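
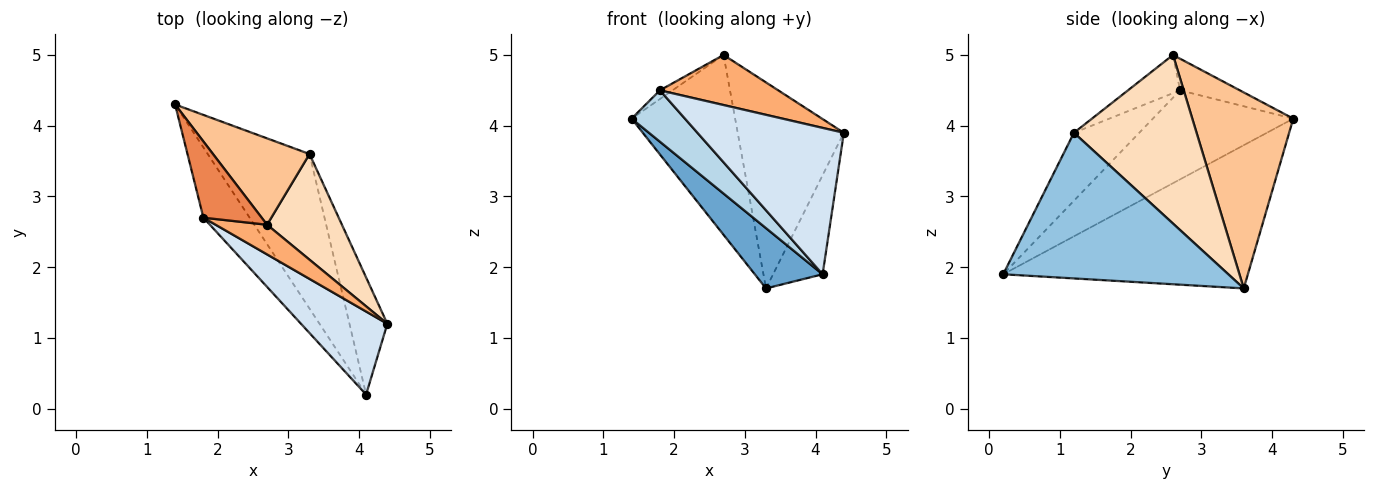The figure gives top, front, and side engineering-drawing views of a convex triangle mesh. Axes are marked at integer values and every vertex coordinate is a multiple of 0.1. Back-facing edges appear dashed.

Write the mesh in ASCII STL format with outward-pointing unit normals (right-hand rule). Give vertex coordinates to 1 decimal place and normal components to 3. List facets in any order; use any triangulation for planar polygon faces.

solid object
 facet normal -0.795 -0.220 -0.565
  outer loop
   vertex 3.3 3.6 1.7
   vertex 4.1 0.2 1.9
   vertex 1.4 4.3 4.1
  endloop
 endfacet
 facet normal 0.947 0.208 -0.246
  outer loop
   vertex 3.3 3.6 1.7
   vertex 4.4 1.2 3.9
   vertex 4.1 0.2 1.9
  endloop
 endfacet
 facet normal -0.841 -0.319 -0.437
  outer loop
   vertex 1.8 2.7 4.5
   vertex 1.4 4.3 4.1
   vertex 4.1 0.2 1.9
  endloop
 endfacet
 facet normal -0.362 -0.811 0.460
  outer loop
   vertex 1.8 2.7 4.5
   vertex 4.1 0.2 1.9
   vertex 4.4 1.2 3.9
  endloop
 endfacet
 facet normal -0.475 0.100 0.874
  outer loop
   vertex 2.7 2.6 5.0
   vertex 1.4 4.3 4.1
   vertex 1.8 2.7 4.5
  endloop
 endfacet
 facet normal -0.354 -0.805 0.477
  outer loop
   vertex 2.7 2.6 5.0
   vertex 1.8 2.7 4.5
   vertex 4.4 1.2 3.9
  endloop
 endfacet
 facet normal 0.660 0.677 0.325
  outer loop
   vertex 2.7 2.6 5.0
   vertex 3.3 3.6 1.7
   vertex 1.4 4.3 4.1
  endloop
 endfacet
 facet normal 0.717 0.620 0.318
  outer loop
   vertex 2.7 2.6 5.0
   vertex 4.4 1.2 3.9
   vertex 3.3 3.6 1.7
  endloop
 endfacet
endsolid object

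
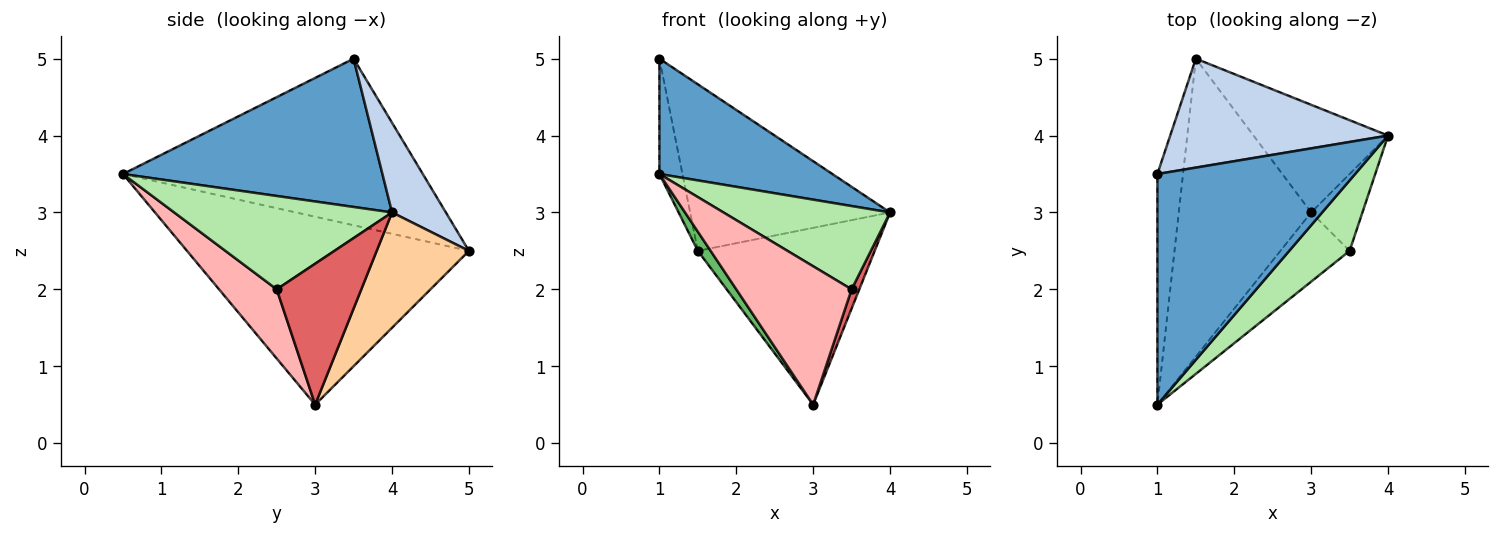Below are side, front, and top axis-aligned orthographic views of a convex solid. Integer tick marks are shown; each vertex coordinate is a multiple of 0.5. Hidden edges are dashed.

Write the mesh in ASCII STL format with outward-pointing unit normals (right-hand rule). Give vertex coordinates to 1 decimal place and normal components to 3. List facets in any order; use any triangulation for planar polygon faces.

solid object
 facet normal 0.557 -0.371 0.743
  outer loop
   vertex 1.0 0.5 3.5
   vertex 4.0 4.0 3.0
   vertex 1.0 3.5 5.0
  endloop
 endfacet
 facet normal 0.220 0.816 0.534
  outer loop
   vertex 1.5 5.0 2.5
   vertex 1.0 3.5 5.0
   vertex 4.0 4.0 3.0
  endloop
 endfacet
 facet normal -0.986 0.076 -0.152
  outer loop
   vertex 1.5 5.0 2.5
   vertex 1.0 0.5 3.5
   vertex 1.0 3.5 5.0
  endloop
 endfacet
 facet normal 0.407 0.780 -0.475
  outer loop
   vertex 3.0 3.0 0.5
   vertex 1.5 5.0 2.5
   vertex 4.0 4.0 3.0
  endloop
 endfacet
 facet normal -0.817 -0.037 -0.576
  outer loop
   vertex 3.0 3.0 0.5
   vertex 1.0 0.5 3.5
   vertex 1.5 5.0 2.5
  endloop
 endfacet
 facet normal 0.706 -0.540 0.457
  outer loop
   vertex 3.5 2.5 2.0
   vertex 4.0 4.0 3.0
   vertex 1.0 0.5 3.5
  endloop
 endfacet
 facet normal 0.936 -0.085 -0.341
  outer loop
   vertex 3.5 2.5 2.0
   vertex 3.0 3.0 0.5
   vertex 4.0 4.0 3.0
  endloop
 endfacet
 facet normal 0.408 -0.816 -0.408
  outer loop
   vertex 3.5 2.5 2.0
   vertex 1.0 0.5 3.5
   vertex 3.0 3.0 0.5
  endloop
 endfacet
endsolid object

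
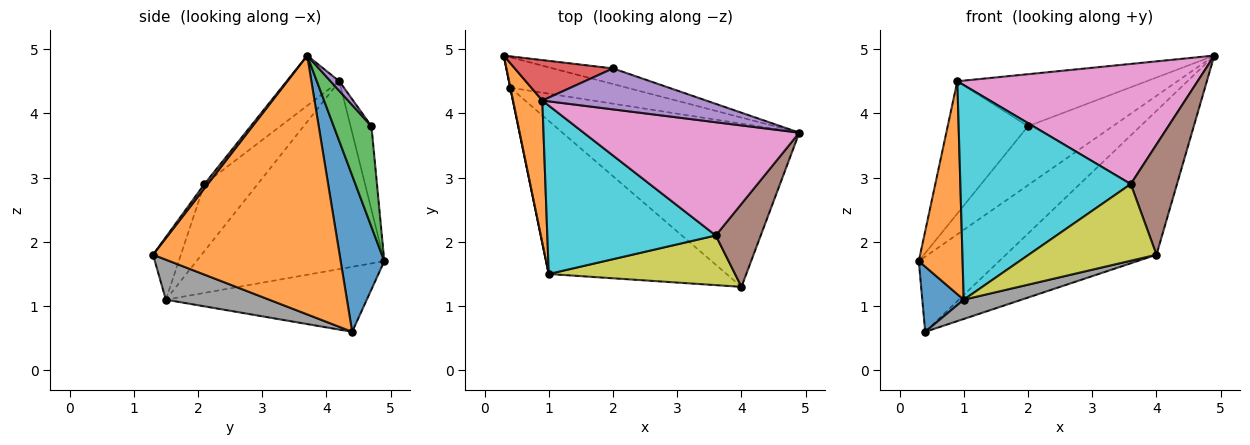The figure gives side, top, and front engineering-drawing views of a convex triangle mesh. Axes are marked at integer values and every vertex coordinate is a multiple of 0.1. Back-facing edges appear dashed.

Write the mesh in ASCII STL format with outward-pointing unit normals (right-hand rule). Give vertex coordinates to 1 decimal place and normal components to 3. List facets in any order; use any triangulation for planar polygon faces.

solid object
 facet normal 0.449 0.828 -0.335
  outer loop
   vertex 0.4 4.4 0.6
   vertex 0.3 4.9 1.7
   vertex 4.9 3.7 4.9
  endloop
 endfacet
 facet normal 0.634 0.512 -0.580
  outer loop
   vertex 0.4 4.4 0.6
   vertex 4.9 3.7 4.9
   vertex 4.0 1.3 1.8
  endloop
 endfacet
 facet normal 0.395 0.888 -0.236
  outer loop
   vertex 2.0 4.7 3.8
   vertex 4.9 3.7 4.9
   vertex 0.3 4.9 1.7
  endloop
 endfacet
 facet normal -0.241 0.928 0.284
  outer loop
   vertex 2.0 4.7 3.8
   vertex 0.3 4.9 1.7
   vertex 0.9 4.2 4.5
  endloop
 endfacet
 facet normal 0.036 0.785 0.618
  outer loop
   vertex 2.0 4.7 3.8
   vertex 0.9 4.2 4.5
   vertex 4.9 3.7 4.9
  endloop
 endfacet
 facet normal 0.057 -0.797 0.601
  outer loop
   vertex 3.6 2.1 2.9
   vertex 4.0 1.3 1.8
   vertex 4.9 3.7 4.9
  endloop
 endfacet
 facet normal -0.158 -0.719 0.677
  outer loop
   vertex 3.6 2.1 2.9
   vertex 4.9 3.7 4.9
   vertex 0.9 4.2 4.5
  endloop
 endfacet
 facet normal 0.218 -0.122 -0.968
  outer loop
   vertex 1.0 1.5 1.1
   vertex 0.4 4.4 0.6
   vertex 4.0 1.3 1.8
  endloop
 endfacet
 facet normal -0.180 -0.826 0.535
  outer loop
   vertex 1.0 1.5 1.1
   vertex 4.0 1.3 1.8
   vertex 3.6 2.1 2.9
  endloop
 endfacet
 facet normal -0.239 -0.764 0.600
  outer loop
   vertex 1.0 1.5 1.1
   vertex 3.6 2.1 2.9
   vertex 0.9 4.2 4.5
  endloop
 endfacet
 facet normal -0.979 -0.202 0.003
  outer loop
   vertex 1.0 1.5 1.1
   vertex 0.3 4.9 1.7
   vertex 0.4 4.4 0.6
  endloop
 endfacet
 facet normal -0.963 -0.225 0.150
  outer loop
   vertex 1.0 1.5 1.1
   vertex 0.9 4.2 4.5
   vertex 0.3 4.9 1.7
  endloop
 endfacet
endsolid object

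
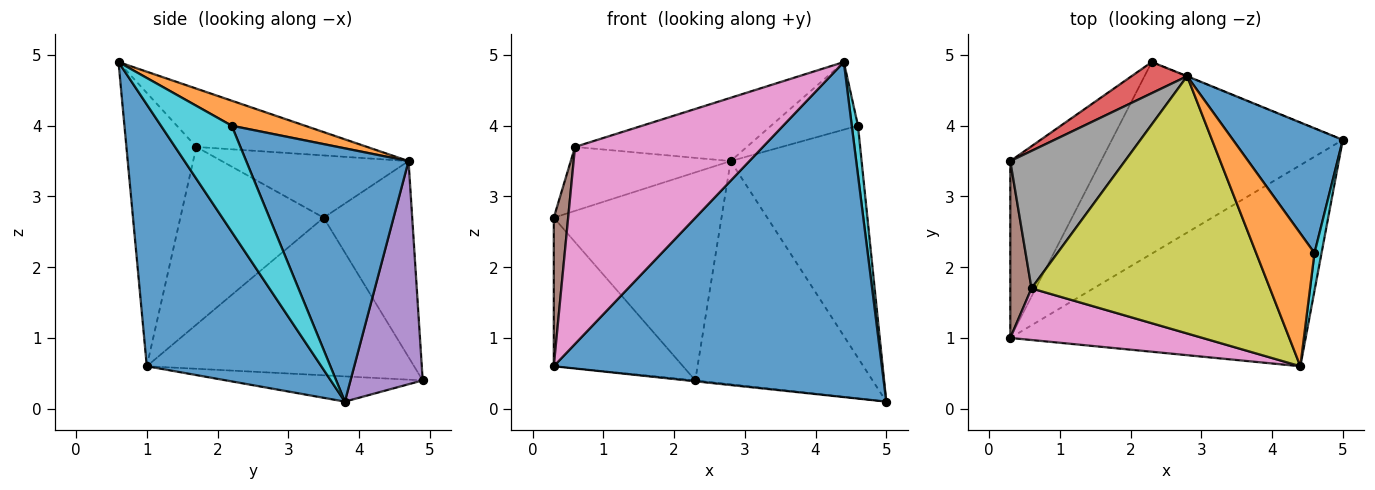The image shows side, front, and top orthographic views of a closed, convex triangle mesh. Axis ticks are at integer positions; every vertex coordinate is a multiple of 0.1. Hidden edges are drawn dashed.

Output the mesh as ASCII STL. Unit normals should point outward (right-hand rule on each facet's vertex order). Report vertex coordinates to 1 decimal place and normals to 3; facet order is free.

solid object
 facet normal 0.415 -0.780 -0.468
  outer loop
   vertex 0.3 1.0 0.6
   vertex 5.0 3.8 0.1
   vertex 4.4 0.6 4.9
  endloop
 endfacet
 facet normal -0.799 0.386 -0.460
  outer loop
   vertex 0.3 1.0 0.6
   vertex 0.3 3.5 2.7
   vertex 2.3 4.9 0.4
  endloop
 endfacet
 facet normal -0.109 0.005 -0.994
  outer loop
   vertex 0.3 1.0 0.6
   vertex 2.3 4.9 0.4
   vertex 5.0 3.8 0.1
  endloop
 endfacet
 facet normal -0.463 0.877 0.131
  outer loop
   vertex 2.8 4.7 3.5
   vertex 2.3 4.9 0.4
   vertex 0.3 3.5 2.7
  endloop
 endfacet
 facet normal 0.377 0.926 -0.001
  outer loop
   vertex 2.8 4.7 3.5
   vertex 5.0 3.8 0.1
   vertex 2.3 4.9 0.4
  endloop
 endfacet
 facet normal -0.988 -0.099 0.118
  outer loop
   vertex 0.6 1.7 3.7
   vertex 0.3 3.5 2.7
   vertex 0.3 1.0 0.6
  endloop
 endfacet
 facet normal -0.339 -0.910 0.238
  outer loop
   vertex 0.6 1.7 3.7
   vertex 0.3 1.0 0.6
   vertex 4.4 0.6 4.9
  endloop
 endfacet
 facet normal -0.442 0.378 0.813
  outer loop
   vertex 0.6 1.7 3.7
   vertex 2.8 4.7 3.5
   vertex 0.3 3.5 2.7
  endloop
 endfacet
 facet normal -0.231 0.232 0.945
  outer loop
   vertex 0.6 1.7 3.7
   vertex 4.4 0.6 4.9
   vertex 2.8 4.7 3.5
  endloop
 endfacet
 facet normal 0.994 -0.087 0.066
  outer loop
   vertex 4.6 2.2 4.0
   vertex 4.4 0.6 4.9
   vertex 5.0 3.8 0.1
  endloop
 endfacet
 facet normal 0.737 0.595 0.320
  outer loop
   vertex 4.6 2.2 4.0
   vertex 5.0 3.8 0.1
   vertex 2.8 4.7 3.5
  endloop
 endfacet
 facet normal 0.357 0.424 0.832
  outer loop
   vertex 4.6 2.2 4.0
   vertex 2.8 4.7 3.5
   vertex 4.4 0.6 4.9
  endloop
 endfacet
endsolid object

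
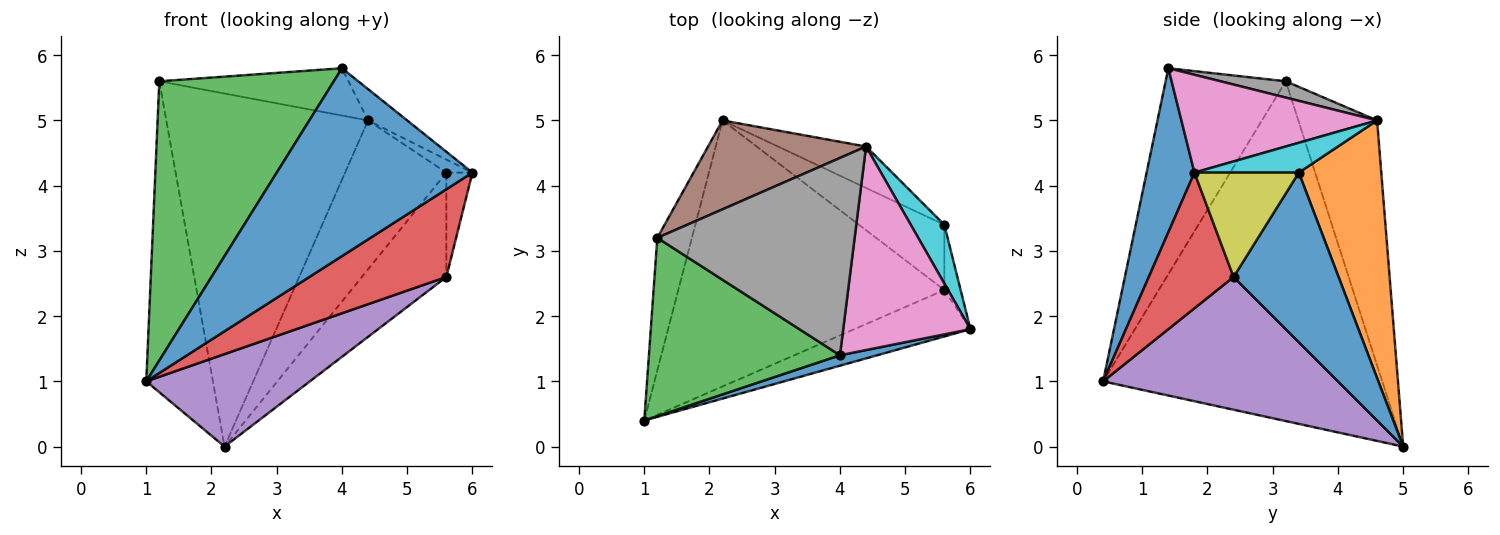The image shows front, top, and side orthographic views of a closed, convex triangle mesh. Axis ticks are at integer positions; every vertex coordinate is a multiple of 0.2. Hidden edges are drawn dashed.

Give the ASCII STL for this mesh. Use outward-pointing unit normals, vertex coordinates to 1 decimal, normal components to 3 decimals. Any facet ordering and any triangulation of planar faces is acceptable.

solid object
 facet normal 0.237 -0.970 0.054
  outer loop
   vertex 4.0 1.4 5.8
   vertex 1.0 0.4 1.0
   vertex 6.0 1.8 4.2
  endloop
 endfacet
 facet normal -0.968 0.231 -0.099
  outer loop
   vertex 1.2 3.2 5.6
   vertex 2.2 5.0 0.0
   vertex 1.0 0.4 1.0
  endloop
 endfacet
 facet normal -0.502 -0.729 0.466
  outer loop
   vertex 1.2 3.2 5.6
   vertex 1.0 0.4 1.0
   vertex 4.0 1.4 5.8
  endloop
 endfacet
 facet normal 0.480 -0.775 -0.411
  outer loop
   vertex 5.6 2.4 2.6
   vertex 6.0 1.8 4.2
   vertex 1.0 0.4 1.0
  endloop
 endfacet
 facet normal 0.426 -0.297 -0.854
  outer loop
   vertex 5.6 2.4 2.6
   vertex 1.0 0.4 1.0
   vertex 2.2 5.0 0.0
  endloop
 endfacet
 facet normal -0.354 0.907 0.228
  outer loop
   vertex 4.4 4.6 5.0
   vertex 2.2 5.0 0.0
   vertex 1.2 3.2 5.6
  endloop
 endfacet
 facet normal 0.605 0.121 0.787
  outer loop
   vertex 4.4 4.6 5.0
   vertex 4.0 1.4 5.8
   vertex 6.0 1.8 4.2
  endloop
 endfacet
 facet normal 0.080 0.232 0.969
  outer loop
   vertex 4.4 4.6 5.0
   vertex 1.2 3.2 5.6
   vertex 4.0 1.4 5.8
  endloop
 endfacet
 facet normal 0.959 0.240 -0.150
  outer loop
   vertex 5.6 3.4 4.2
   vertex 6.0 1.8 4.2
   vertex 5.6 2.4 2.6
  endloop
 endfacet
 facet normal 0.655 0.164 0.737
  outer loop
   vertex 5.6 3.4 4.2
   vertex 4.4 4.6 5.0
   vertex 6.0 1.8 4.2
  endloop
 endfacet
 facet normal 0.725 0.584 -0.365
  outer loop
   vertex 5.6 3.4 4.2
   vertex 5.6 2.4 2.6
   vertex 2.2 5.0 0.0
  endloop
 endfacet
 facet normal 0.617 0.758 -0.211
  outer loop
   vertex 5.6 3.4 4.2
   vertex 2.2 5.0 0.0
   vertex 4.4 4.6 5.0
  endloop
 endfacet
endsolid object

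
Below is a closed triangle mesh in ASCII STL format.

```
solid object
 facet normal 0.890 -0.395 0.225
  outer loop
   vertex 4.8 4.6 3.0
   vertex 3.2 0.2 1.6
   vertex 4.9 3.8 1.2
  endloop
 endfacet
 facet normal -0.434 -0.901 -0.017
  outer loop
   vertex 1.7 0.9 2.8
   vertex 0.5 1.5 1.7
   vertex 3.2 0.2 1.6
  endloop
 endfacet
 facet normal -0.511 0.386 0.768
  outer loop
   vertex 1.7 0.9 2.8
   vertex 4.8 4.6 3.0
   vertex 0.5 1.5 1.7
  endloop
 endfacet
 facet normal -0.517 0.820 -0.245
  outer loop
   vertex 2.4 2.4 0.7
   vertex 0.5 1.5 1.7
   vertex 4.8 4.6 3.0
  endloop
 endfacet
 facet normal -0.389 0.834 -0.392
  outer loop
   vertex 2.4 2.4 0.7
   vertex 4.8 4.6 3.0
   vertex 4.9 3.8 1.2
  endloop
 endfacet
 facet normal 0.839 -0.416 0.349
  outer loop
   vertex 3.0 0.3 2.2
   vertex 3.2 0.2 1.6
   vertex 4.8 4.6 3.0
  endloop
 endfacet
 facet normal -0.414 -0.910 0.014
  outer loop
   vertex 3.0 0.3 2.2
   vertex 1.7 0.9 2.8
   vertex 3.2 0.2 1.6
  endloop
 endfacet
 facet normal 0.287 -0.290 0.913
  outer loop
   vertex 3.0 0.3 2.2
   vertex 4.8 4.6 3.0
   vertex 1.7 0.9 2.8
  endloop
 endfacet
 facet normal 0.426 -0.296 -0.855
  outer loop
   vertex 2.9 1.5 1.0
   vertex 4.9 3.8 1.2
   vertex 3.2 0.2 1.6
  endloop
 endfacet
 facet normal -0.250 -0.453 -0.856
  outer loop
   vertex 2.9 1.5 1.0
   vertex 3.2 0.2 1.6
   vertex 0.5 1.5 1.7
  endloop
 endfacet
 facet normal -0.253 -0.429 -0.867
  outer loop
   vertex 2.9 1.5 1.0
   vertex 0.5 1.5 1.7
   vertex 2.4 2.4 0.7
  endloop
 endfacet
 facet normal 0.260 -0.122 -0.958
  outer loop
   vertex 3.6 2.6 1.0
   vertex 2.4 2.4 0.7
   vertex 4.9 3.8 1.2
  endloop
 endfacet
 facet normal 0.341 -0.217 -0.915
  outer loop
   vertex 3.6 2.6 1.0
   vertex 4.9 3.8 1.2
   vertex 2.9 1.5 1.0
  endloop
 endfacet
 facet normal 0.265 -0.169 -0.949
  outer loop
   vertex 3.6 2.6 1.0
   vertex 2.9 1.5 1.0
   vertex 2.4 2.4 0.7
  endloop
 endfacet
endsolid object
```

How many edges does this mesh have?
21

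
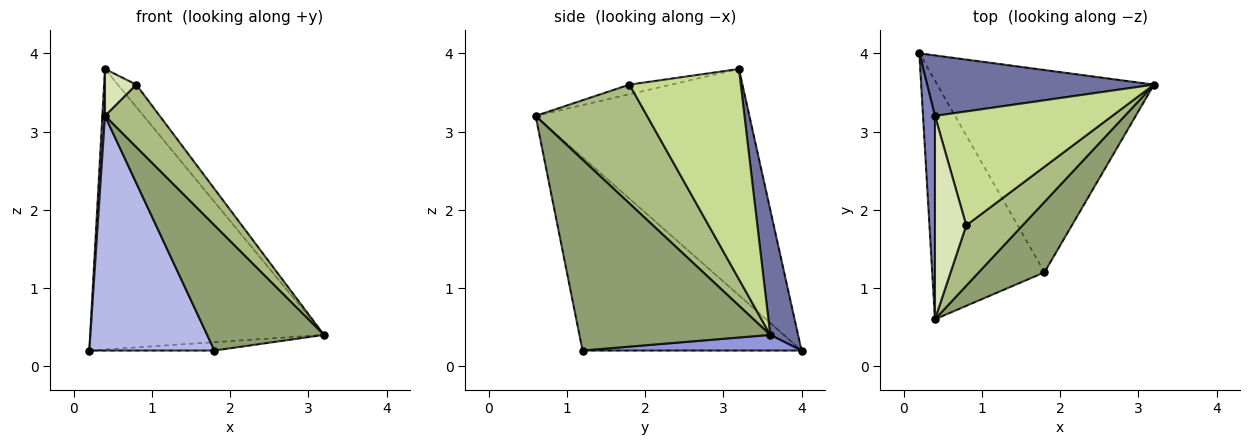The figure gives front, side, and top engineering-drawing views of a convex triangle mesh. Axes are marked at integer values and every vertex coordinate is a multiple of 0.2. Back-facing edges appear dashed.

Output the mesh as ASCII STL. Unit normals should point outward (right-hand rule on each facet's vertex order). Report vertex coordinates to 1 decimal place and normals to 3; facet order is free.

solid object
 facet normal 0.116 0.971 0.209
  outer loop
   vertex 0.4 3.2 3.8
   vertex 3.2 3.6 0.4
   vertex 0.2 4.0 0.2
  endloop
 endfacet
 facet normal -0.999 -0.012 0.053
  outer loop
   vertex 0.4 3.2 3.8
   vertex 0.2 4.0 0.2
   vertex 0.4 0.6 3.2
  endloop
 endfacet
 facet normal 0.072 0.041 -0.997
  outer loop
   vertex 1.8 1.2 0.2
   vertex 0.2 4.0 0.2
   vertex 3.2 3.6 0.4
  endloop
 endfacet
 facet normal -0.775 -0.443 -0.450
  outer loop
   vertex 1.8 1.2 0.2
   vertex 0.4 0.6 3.2
   vertex 0.2 4.0 0.2
  endloop
 endfacet
 facet normal 0.818 -0.501 0.282
  outer loop
   vertex 1.8 1.2 0.2
   vertex 3.2 3.6 0.4
   vertex 0.4 0.6 3.2
  endloop
 endfacet
 facet normal 0.826 -0.406 0.391
  outer loop
   vertex 0.8 1.8 3.6
   vertex 0.4 0.6 3.2
   vertex 3.2 3.6 0.4
  endloop
 endfacet
 facet normal 0.759 0.125 0.639
  outer loop
   vertex 0.8 1.8 3.6
   vertex 3.2 3.6 0.4
   vertex 0.4 3.2 3.8
  endloop
 endfacet
 facet normal -0.287 -0.215 0.933
  outer loop
   vertex 0.8 1.8 3.6
   vertex 0.4 3.2 3.8
   vertex 0.4 0.6 3.2
  endloop
 endfacet
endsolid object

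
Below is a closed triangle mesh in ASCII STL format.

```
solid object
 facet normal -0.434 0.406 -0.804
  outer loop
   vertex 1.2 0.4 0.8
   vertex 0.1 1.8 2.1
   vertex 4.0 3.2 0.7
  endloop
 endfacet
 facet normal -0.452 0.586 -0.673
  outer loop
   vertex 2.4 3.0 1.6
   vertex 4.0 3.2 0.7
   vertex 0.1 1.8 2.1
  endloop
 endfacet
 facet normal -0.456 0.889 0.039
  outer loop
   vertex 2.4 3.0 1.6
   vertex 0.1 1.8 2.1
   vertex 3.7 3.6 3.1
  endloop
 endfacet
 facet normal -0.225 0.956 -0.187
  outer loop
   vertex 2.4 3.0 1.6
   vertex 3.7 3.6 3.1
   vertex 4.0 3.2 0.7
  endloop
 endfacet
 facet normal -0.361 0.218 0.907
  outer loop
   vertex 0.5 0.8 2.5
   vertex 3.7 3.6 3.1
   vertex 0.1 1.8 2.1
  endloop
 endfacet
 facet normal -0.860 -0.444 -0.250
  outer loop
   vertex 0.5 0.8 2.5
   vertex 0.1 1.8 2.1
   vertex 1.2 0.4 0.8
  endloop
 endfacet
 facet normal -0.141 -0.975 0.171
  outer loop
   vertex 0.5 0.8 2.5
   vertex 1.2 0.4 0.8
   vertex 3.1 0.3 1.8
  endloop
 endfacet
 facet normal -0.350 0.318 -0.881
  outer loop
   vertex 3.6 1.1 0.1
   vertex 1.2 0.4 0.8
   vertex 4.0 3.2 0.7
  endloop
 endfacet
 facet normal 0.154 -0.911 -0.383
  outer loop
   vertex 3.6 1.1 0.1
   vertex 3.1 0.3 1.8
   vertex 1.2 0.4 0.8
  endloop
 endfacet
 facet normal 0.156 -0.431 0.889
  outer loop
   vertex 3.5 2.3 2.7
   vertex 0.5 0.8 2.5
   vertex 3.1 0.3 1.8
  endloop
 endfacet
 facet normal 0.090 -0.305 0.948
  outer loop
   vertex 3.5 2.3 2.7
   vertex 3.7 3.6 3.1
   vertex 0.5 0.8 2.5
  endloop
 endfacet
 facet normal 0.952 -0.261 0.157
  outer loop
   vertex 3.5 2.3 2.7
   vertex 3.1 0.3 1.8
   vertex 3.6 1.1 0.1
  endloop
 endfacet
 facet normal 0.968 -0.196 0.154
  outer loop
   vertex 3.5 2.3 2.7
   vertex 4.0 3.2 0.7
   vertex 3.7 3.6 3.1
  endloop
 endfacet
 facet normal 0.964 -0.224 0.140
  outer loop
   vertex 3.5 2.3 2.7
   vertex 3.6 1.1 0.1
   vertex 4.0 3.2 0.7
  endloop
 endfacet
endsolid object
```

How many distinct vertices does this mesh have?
9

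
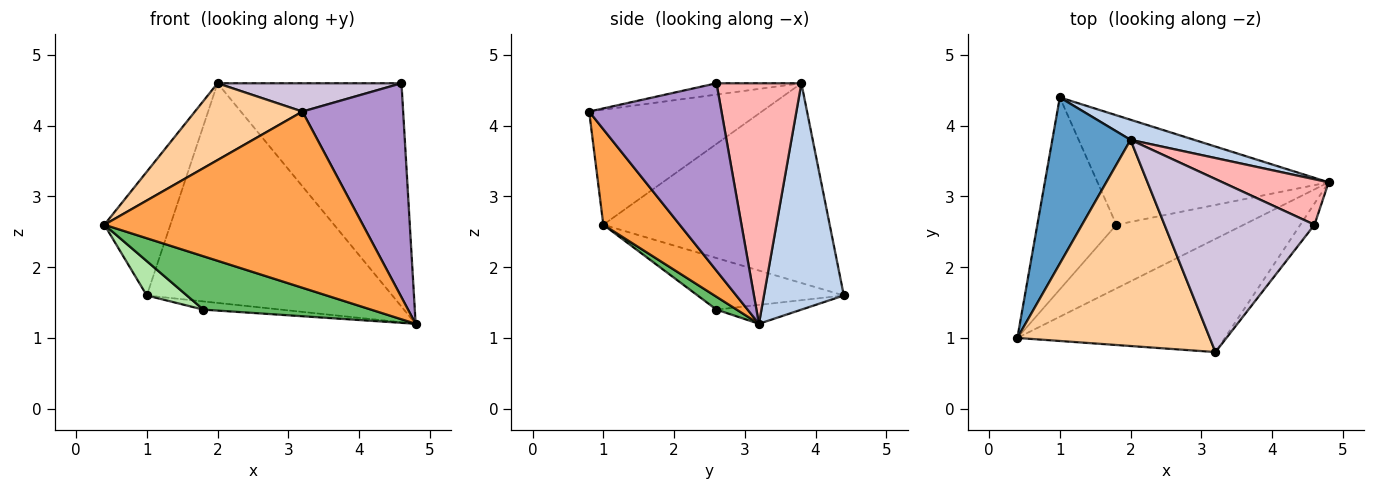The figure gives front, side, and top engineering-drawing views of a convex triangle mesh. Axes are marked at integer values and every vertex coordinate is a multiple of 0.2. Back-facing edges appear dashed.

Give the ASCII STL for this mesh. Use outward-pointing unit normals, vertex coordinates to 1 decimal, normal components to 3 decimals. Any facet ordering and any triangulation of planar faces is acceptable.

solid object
 facet normal -0.899 0.262 0.352
  outer loop
   vertex 2.0 3.8 4.6
   vertex 1.0 4.4 1.6
   vertex 0.4 1.0 2.6
  endloop
 endfacet
 facet normal 0.308 0.947 0.087
  outer loop
   vertex 2.0 3.8 4.6
   vertex 4.8 3.2 1.2
   vertex 1.0 4.4 1.6
  endloop
 endfacet
 facet normal 0.241 -0.817 -0.524
  outer loop
   vertex 3.2 0.8 4.2
   vertex 0.4 1.0 2.6
   vertex 4.8 3.2 1.2
  endloop
 endfacet
 facet normal -0.489 -0.305 0.817
  outer loop
   vertex 3.2 0.8 4.2
   vertex 2.0 3.8 4.6
   vertex 0.4 1.0 2.6
  endloop
 endfacet
 facet normal 0.077 -0.641 -0.764
  outer loop
   vertex 1.8 2.6 1.4
   vertex 4.8 3.2 1.2
   vertex 0.4 1.0 2.6
  endloop
 endfacet
 facet normal -0.541 -0.148 -0.828
  outer loop
   vertex 1.8 2.6 1.4
   vertex 0.4 1.0 2.6
   vertex 1.0 4.4 1.6
  endloop
 endfacet
 facet normal -0.081 0.074 -0.994
  outer loop
   vertex 1.8 2.6 1.4
   vertex 1.0 4.4 1.6
   vertex 4.8 3.2 1.2
  endloop
 endfacet
 facet normal 0.412 0.893 0.182
  outer loop
   vertex 4.6 2.6 4.6
   vertex 4.8 3.2 1.2
   vertex 2.0 3.8 4.6
  endloop
 endfacet
 facet normal 0.794 -0.605 -0.060
  outer loop
   vertex 4.6 2.6 4.6
   vertex 3.2 0.8 4.2
   vertex 4.8 3.2 1.2
  endloop
 endfacet
 facet normal -0.074 -0.161 0.984
  outer loop
   vertex 4.6 2.6 4.6
   vertex 2.0 3.8 4.6
   vertex 3.2 0.8 4.2
  endloop
 endfacet
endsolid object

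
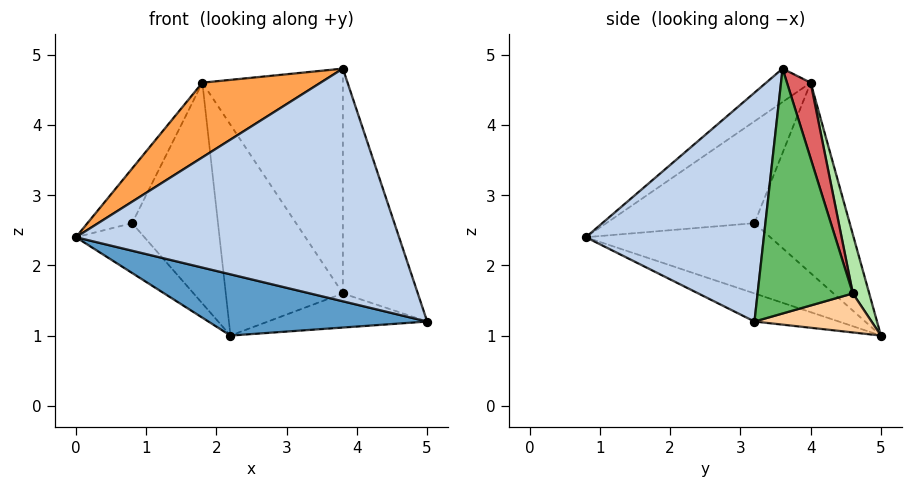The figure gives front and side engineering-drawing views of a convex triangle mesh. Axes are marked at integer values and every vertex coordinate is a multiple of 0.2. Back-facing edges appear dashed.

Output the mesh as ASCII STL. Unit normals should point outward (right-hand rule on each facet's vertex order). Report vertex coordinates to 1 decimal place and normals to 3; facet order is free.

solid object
 facet normal -0.102 -0.266 -0.959
  outer loop
   vertex 2.2 5.0 1.0
   vertex 5.0 3.2 1.2
   vertex 0.0 0.8 2.4
  endloop
 endfacet
 facet normal 0.467 -0.848 0.250
  outer loop
   vertex 3.8 3.6 4.8
   vertex 0.0 0.8 2.4
   vertex 5.0 3.2 1.2
  endloop
 endfacet
 facet normal -0.183 -0.485 0.855
  outer loop
   vertex 1.8 4.0 4.6
   vertex 0.0 0.8 2.4
   vertex 3.8 3.6 4.8
  endloop
 endfacet
 facet normal 0.410 0.558 -0.722
  outer loop
   vertex 3.8 4.6 1.6
   vertex 5.0 3.2 1.2
   vertex 2.2 5.0 1.0
  endloop
 endfacet
 facet normal 0.772 0.607 0.190
  outer loop
   vertex 3.8 4.6 1.6
   vertex 3.8 3.6 4.8
   vertex 5.0 3.2 1.2
  endloop
 endfacet
 facet normal 0.133 0.951 0.279
  outer loop
   vertex 3.8 4.6 1.6
   vertex 2.2 5.0 1.0
   vertex 1.8 4.0 4.6
  endloop
 endfacet
 facet normal 0.159 0.942 0.294
  outer loop
   vertex 3.8 4.6 1.6
   vertex 1.8 4.0 4.6
   vertex 3.8 3.6 4.8
  endloop
 endfacet
 facet normal -0.862 0.320 -0.394
  outer loop
   vertex 0.8 3.2 2.6
   vertex 2.2 5.0 1.0
   vertex 0.0 0.8 2.4
  endloop
 endfacet
 facet normal -0.900 0.272 0.341
  outer loop
   vertex 0.8 3.2 2.6
   vertex 0.0 0.8 2.4
   vertex 1.8 4.0 4.6
  endloop
 endfacet
 facet normal -0.739 0.666 0.103
  outer loop
   vertex 0.8 3.2 2.6
   vertex 1.8 4.0 4.6
   vertex 2.2 5.0 1.0
  endloop
 endfacet
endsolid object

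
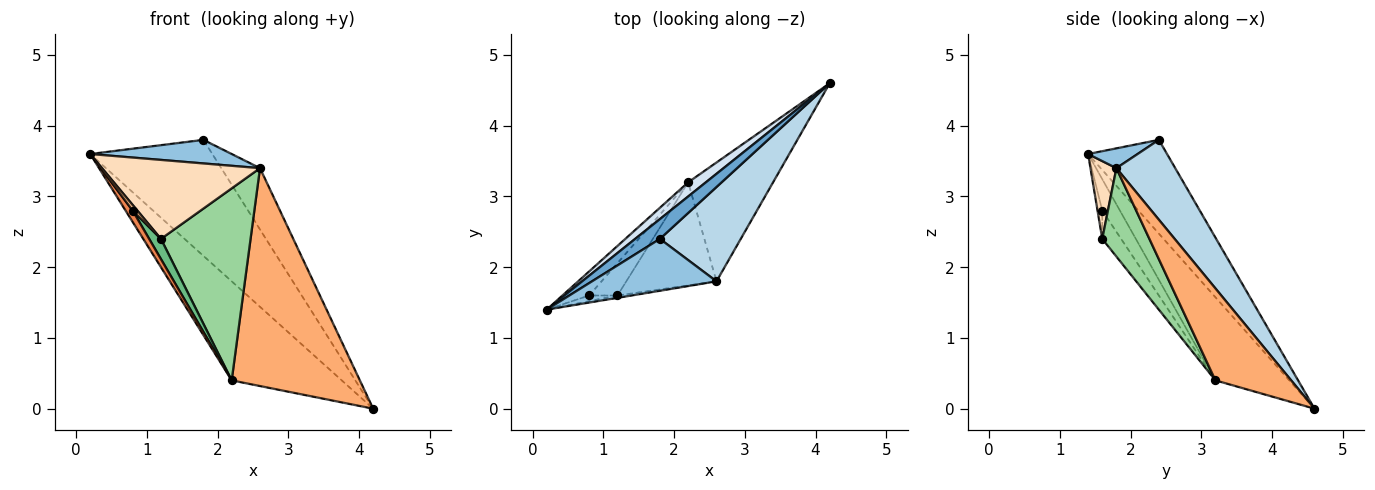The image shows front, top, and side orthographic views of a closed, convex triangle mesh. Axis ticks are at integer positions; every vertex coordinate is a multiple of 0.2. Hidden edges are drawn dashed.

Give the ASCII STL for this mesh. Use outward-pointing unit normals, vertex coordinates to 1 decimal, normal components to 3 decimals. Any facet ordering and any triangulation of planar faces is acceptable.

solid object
 facet normal -0.537 0.831 0.142
  outer loop
   vertex 1.8 2.4 3.8
   vertex 4.2 4.6 0.0
   vertex 0.2 1.4 3.6
  endloop
 endfacet
 facet normal 0.143 -0.410 0.901
  outer loop
   vertex 2.6 1.8 3.4
   vertex 1.8 2.4 3.8
   vertex 0.2 1.4 3.6
  endloop
 endfacet
 facet normal 0.638 0.420 0.646
  outer loop
   vertex 2.6 1.8 3.4
   vertex 4.2 4.6 0.0
   vertex 1.8 2.4 3.8
  endloop
 endfacet
 facet normal -0.554 0.824 0.118
  outer loop
   vertex 2.2 3.2 0.4
   vertex 0.2 1.4 3.6
   vertex 4.2 4.6 0.0
  endloop
 endfacet
 facet normal -0.729 -0.292 -0.620
  outer loop
   vertex 2.2 3.2 0.4
   vertex 0.8 1.6 2.8
   vertex 0.2 1.4 3.6
  endloop
 endfacet
 facet normal 0.460 -0.779 -0.425
  outer loop
   vertex 2.2 3.2 0.4
   vertex 4.2 4.6 0.0
   vertex 2.6 1.8 3.4
  endloop
 endfacet
 facet normal -0.577 -0.577 -0.577
  outer loop
   vertex 1.2 1.6 2.4
   vertex 0.2 1.4 3.6
   vertex 0.8 1.6 2.8
  endloop
 endfacet
 facet normal 0.162 -0.986 -0.029
  outer loop
   vertex 1.2 1.6 2.4
   vertex 2.6 1.8 3.4
   vertex 0.2 1.4 3.6
  endloop
 endfacet
 facet normal -0.647 -0.404 -0.647
  outer loop
   vertex 1.2 1.6 2.4
   vertex 0.8 1.6 2.8
   vertex 2.2 3.2 0.4
  endloop
 endfacet
 facet normal 0.421 -0.799 -0.429
  outer loop
   vertex 1.2 1.6 2.4
   vertex 2.2 3.2 0.4
   vertex 2.6 1.8 3.4
  endloop
 endfacet
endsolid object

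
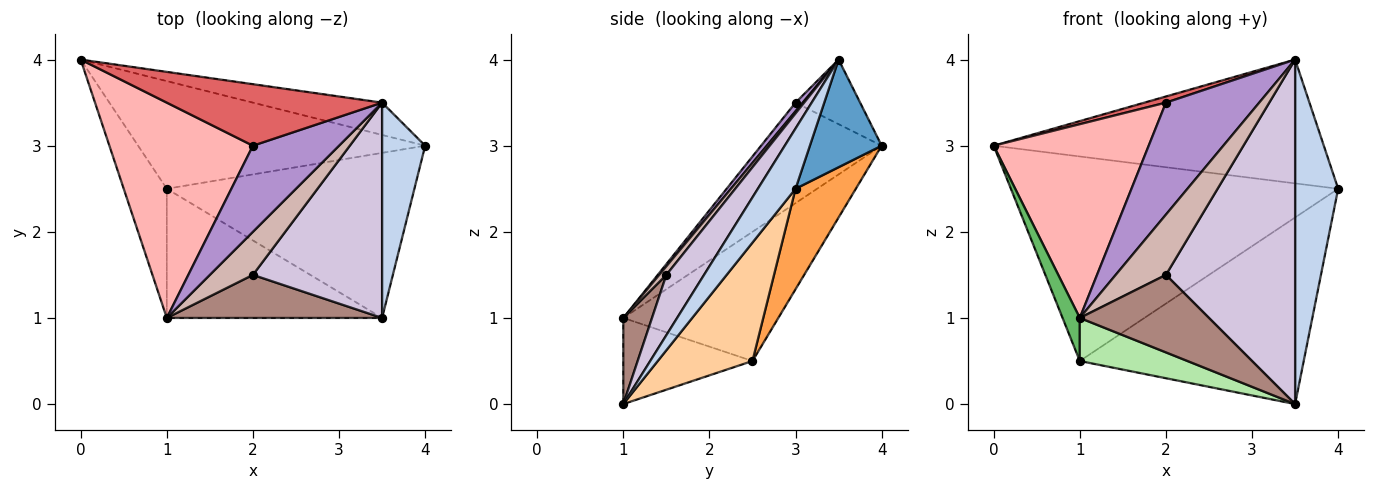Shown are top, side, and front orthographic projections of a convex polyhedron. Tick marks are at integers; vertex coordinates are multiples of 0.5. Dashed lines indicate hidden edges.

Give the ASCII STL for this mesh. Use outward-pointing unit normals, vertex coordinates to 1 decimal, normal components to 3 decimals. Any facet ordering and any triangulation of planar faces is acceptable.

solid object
 facet normal 0.206 0.947 -0.247
  outer loop
   vertex 3.5 3.5 4.0
   vertex 4.0 3.0 2.5
   vertex 0.0 4.0 3.0
  endloop
 endfacet
 facet normal 0.596 -0.681 0.426
  outer loop
   vertex 3.5 3.5 4.0
   vertex 3.5 1.0 0.0
   vertex 4.0 3.0 2.5
  endloop
 endfacet
 facet normal 0.161 0.873 -0.460
  outer loop
   vertex 1.0 2.5 0.5
   vertex 0.0 4.0 3.0
   vertex 4.0 3.0 2.5
  endloop
 endfacet
 facet normal 0.302 0.714 -0.632
  outer loop
   vertex 1.0 2.5 0.5
   vertex 4.0 3.0 2.5
   vertex 3.5 1.0 0.0
  endloop
 endfacet
 facet normal -0.943 -0.105 -0.314
  outer loop
   vertex 1.0 2.5 0.5
   vertex 1.0 1.0 1.0
   vertex 0.0 4.0 3.0
  endloop
 endfacet
 facet normal -0.355 -0.296 -0.887
  outer loop
   vertex 1.0 2.5 0.5
   vertex 3.5 1.0 0.0
   vertex 1.0 1.0 1.0
  endloop
 endfacet
 facet normal -0.286 -0.095 0.953
  outer loop
   vertex 2.0 3.0 3.5
   vertex 3.5 3.5 4.0
   vertex 0.0 4.0 3.0
  endloop
 endfacet
 facet normal -0.462 -0.593 0.659
  outer loop
   vertex 2.0 3.0 3.5
   vertex 0.0 4.0 3.0
   vertex 1.0 1.0 1.0
  endloop
 endfacet
 facet normal 0.061 -0.791 0.609
  outer loop
   vertex 2.0 3.0 3.5
   vertex 1.0 1.0 1.0
   vertex 3.5 3.5 4.0
  endloop
 endfacet
 facet normal 0.240 -0.823 0.514
  outer loop
   vertex 2.0 1.5 1.5
   vertex 3.5 1.0 0.0
   vertex 3.5 3.5 4.0
  endloop
 endfacet
 facet normal 0.191 -0.858 0.477
  outer loop
   vertex 2.0 1.5 1.5
   vertex 1.0 1.0 1.0
   vertex 3.5 1.0 0.0
  endloop
 endfacet
 facet normal 0.115 -0.808 0.577
  outer loop
   vertex 2.0 1.5 1.5
   vertex 3.5 3.5 4.0
   vertex 1.0 1.0 1.0
  endloop
 endfacet
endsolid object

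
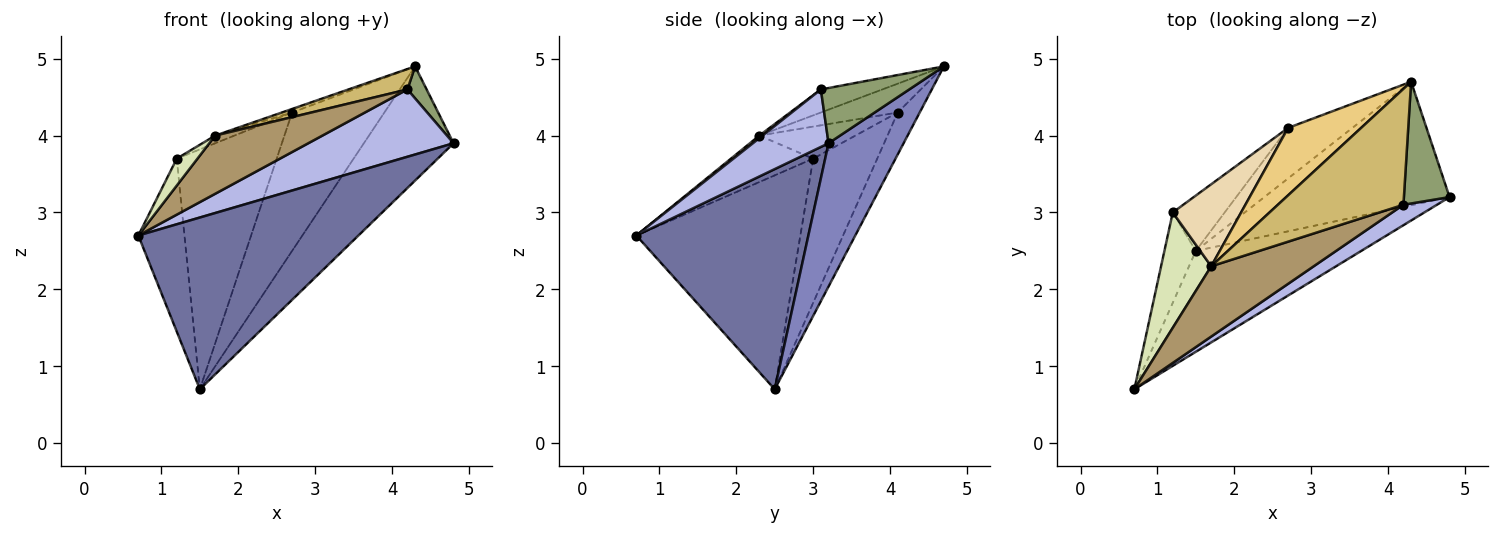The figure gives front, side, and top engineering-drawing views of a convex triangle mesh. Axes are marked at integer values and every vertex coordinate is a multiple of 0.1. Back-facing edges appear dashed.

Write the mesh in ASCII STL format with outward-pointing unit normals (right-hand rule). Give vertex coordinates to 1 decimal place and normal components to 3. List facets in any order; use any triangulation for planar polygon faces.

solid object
 facet normal 0.559 -0.715 -0.420
  outer loop
   vertex 1.5 2.5 0.7
   vertex 4.8 3.2 3.9
   vertex 0.7 0.7 2.7
  endloop
 endfacet
 facet normal 0.494 0.590 -0.638
  outer loop
   vertex 1.5 2.5 0.7
   vertex 4.3 4.7 4.9
   vertex 4.8 3.2 3.9
  endloop
 endfacet
 facet normal -0.953 0.268 -0.140
  outer loop
   vertex 1.2 3.0 3.7
   vertex 1.5 2.5 0.7
   vertex 0.7 0.7 2.7
  endloop
 endfacet
 facet normal 0.446 -0.856 0.260
  outer loop
   vertex 4.2 3.1 4.6
   vertex 0.7 0.7 2.7
   vertex 4.8 3.2 3.9
  endloop
 endfacet
 facet normal 0.760 -0.165 0.628
  outer loop
   vertex 4.2 3.1 4.6
   vertex 4.8 3.2 3.9
   vertex 4.3 4.7 4.9
  endloop
 endfacet
 facet normal -0.218 0.917 -0.335
  outer loop
   vertex 2.7 4.1 4.3
   vertex 4.3 4.7 4.9
   vertex 1.5 2.5 0.7
  endloop
 endfacet
 facet normal -0.530 0.826 -0.191
  outer loop
   vertex 2.7 4.1 4.3
   vertex 1.5 2.5 0.7
   vertex 1.2 3.0 3.7
  endloop
 endfacet
 facet normal -0.670 -0.169 0.723
  outer loop
   vertex 1.7 2.3 4.0
   vertex 1.2 3.0 3.7
   vertex 0.7 0.7 2.7
  endloop
 endfacet
 facet normal 0.019 -0.638 0.770
  outer loop
   vertex 1.7 2.3 4.0
   vertex 0.7 0.7 2.7
   vertex 4.2 3.1 4.6
  endloop
 endfacet
 facet normal -0.178 -0.171 0.969
  outer loop
   vertex 1.7 2.3 4.0
   vertex 4.2 3.1 4.6
   vertex 4.3 4.7 4.9
  endloop
 endfacet
 facet normal -0.367 0.049 0.929
  outer loop
   vertex 1.7 2.3 4.0
   vertex 4.3 4.7 4.9
   vertex 2.7 4.1 4.3
  endloop
 endfacet
 facet normal -0.423 0.085 0.902
  outer loop
   vertex 1.7 2.3 4.0
   vertex 2.7 4.1 4.3
   vertex 1.2 3.0 3.7
  endloop
 endfacet
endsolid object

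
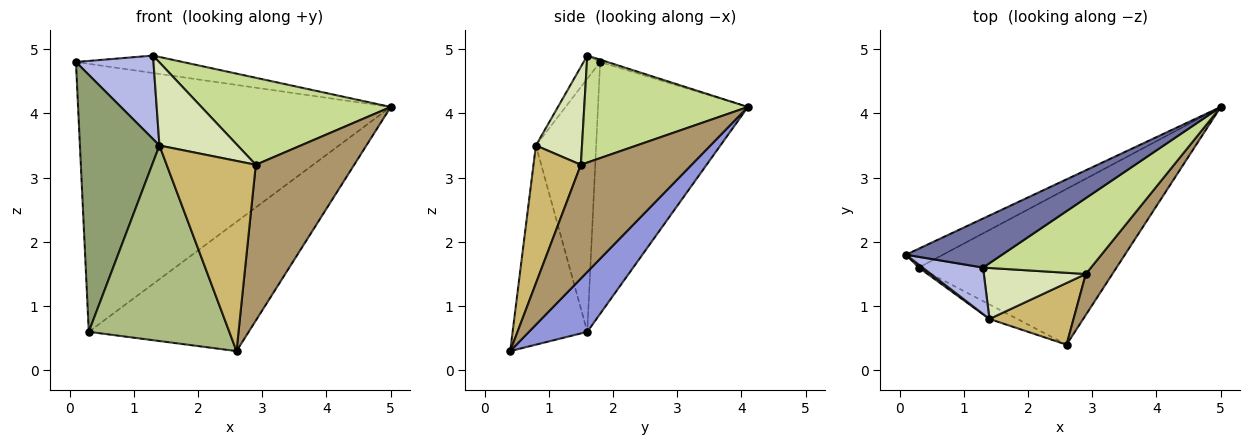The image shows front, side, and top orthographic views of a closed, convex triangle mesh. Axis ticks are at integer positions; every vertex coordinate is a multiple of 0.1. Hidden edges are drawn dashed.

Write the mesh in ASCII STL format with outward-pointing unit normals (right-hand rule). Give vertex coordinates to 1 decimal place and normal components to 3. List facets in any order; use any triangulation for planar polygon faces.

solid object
 facet normal -0.023 0.335 0.942
  outer loop
   vertex 1.3 1.6 4.9
   vertex 5.0 4.1 4.1
   vertex 0.1 1.8 4.8
  endloop
 endfacet
 facet normal -0.431 0.900 -0.063
  outer loop
   vertex 0.3 1.6 0.6
   vertex 0.1 1.8 4.8
   vertex 5.0 4.1 4.1
  endloop
 endfacet
 facet normal 0.227 0.622 -0.749
  outer loop
   vertex 0.3 1.6 0.6
   vertex 5.0 4.1 4.1
   vertex 2.6 0.4 0.3
  endloop
 endfacet
 facet normal -0.183 -0.859 0.478
  outer loop
   vertex 1.4 0.8 3.5
   vertex 1.3 1.6 4.9
   vertex 0.1 1.8 4.8
  endloop
 endfacet
 facet normal -0.604 -0.797 0.009
  outer loop
   vertex 1.4 0.8 3.5
   vertex 0.1 1.8 4.8
   vertex 0.3 1.6 0.6
  endloop
 endfacet
 facet normal -0.468 -0.881 -0.065
  outer loop
   vertex 1.4 0.8 3.5
   vertex 0.3 1.6 0.6
   vertex 2.6 0.4 0.3
  endloop
 endfacet
 facet normal 0.546 -0.631 0.551
  outer loop
   vertex 2.9 1.5 3.2
   vertex 5.0 4.1 4.1
   vertex 1.3 1.6 4.9
  endloop
 endfacet
 facet normal 0.449 -0.762 0.467
  outer loop
   vertex 2.9 1.5 3.2
   vertex 1.3 1.6 4.9
   vertex 1.4 0.8 3.5
  endloop
 endfacet
 facet normal 0.736 -0.654 0.172
  outer loop
   vertex 2.9 1.5 3.2
   vertex 2.6 0.4 0.3
   vertex 5.0 4.1 4.1
  endloop
 endfacet
 facet normal 0.451 -0.849 0.275
  outer loop
   vertex 2.9 1.5 3.2
   vertex 1.4 0.8 3.5
   vertex 2.6 0.4 0.3
  endloop
 endfacet
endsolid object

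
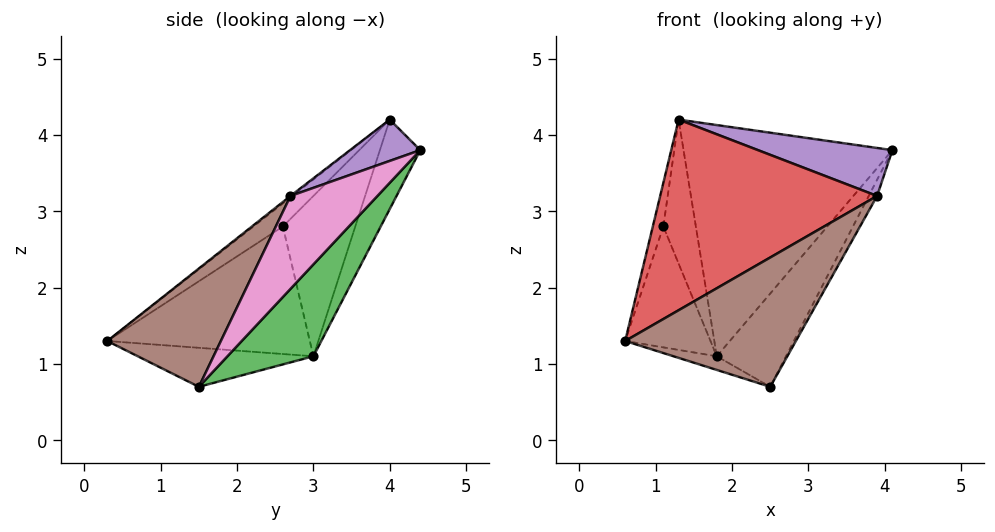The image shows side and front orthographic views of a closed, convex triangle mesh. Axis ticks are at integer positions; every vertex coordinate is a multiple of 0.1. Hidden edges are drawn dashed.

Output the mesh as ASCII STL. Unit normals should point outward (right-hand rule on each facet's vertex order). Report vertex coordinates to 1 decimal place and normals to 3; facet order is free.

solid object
 facet normal -0.349 0.086 -0.933
  outer loop
   vertex 1.8 3.0 1.1
   vertex 2.5 1.5 0.7
   vertex 0.6 0.3 1.3
  endloop
 endfacet
 facet normal -0.179 0.927 -0.328
  outer loop
   vertex 1.8 3.0 1.1
   vertex 1.3 4.0 4.2
   vertex 4.1 4.4 3.8
  endloop
 endfacet
 facet normal 0.554 0.446 -0.703
  outer loop
   vertex 1.8 3.0 1.1
   vertex 4.1 4.4 3.8
   vertex 2.5 1.5 0.7
  endloop
 endfacet
 facet normal -0.005 -0.616 0.788
  outer loop
   vertex 3.9 2.7 3.2
   vertex 1.3 4.0 4.2
   vertex 0.6 0.3 1.3
  endloop
 endfacet
 facet normal 0.181 -0.346 0.921
  outer loop
   vertex 3.9 2.7 3.2
   vertex 4.1 4.4 3.8
   vertex 1.3 4.0 4.2
  endloop
 endfacet
 facet normal 0.552 -0.829 0.089
  outer loop
   vertex 3.9 2.7 3.2
   vertex 0.6 0.3 1.3
   vertex 2.5 1.5 0.7
  endloop
 endfacet
 facet normal 0.852 0.082 -0.517
  outer loop
   vertex 3.9 2.7 3.2
   vertex 2.5 1.5 0.7
   vertex 4.1 4.4 3.8
  endloop
 endfacet
 facet normal -0.923 0.330 -0.198
  outer loop
   vertex 1.1 2.6 2.8
   vertex 0.6 0.3 1.3
   vertex 1.3 4.0 4.2
  endloop
 endfacet
 facet normal -0.886 0.373 -0.277
  outer loop
   vertex 1.1 2.6 2.8
   vertex 1.8 3.0 1.1
   vertex 0.6 0.3 1.3
  endloop
 endfacet
 facet normal -0.879 0.394 -0.269
  outer loop
   vertex 1.1 2.6 2.8
   vertex 1.3 4.0 4.2
   vertex 1.8 3.0 1.1
  endloop
 endfacet
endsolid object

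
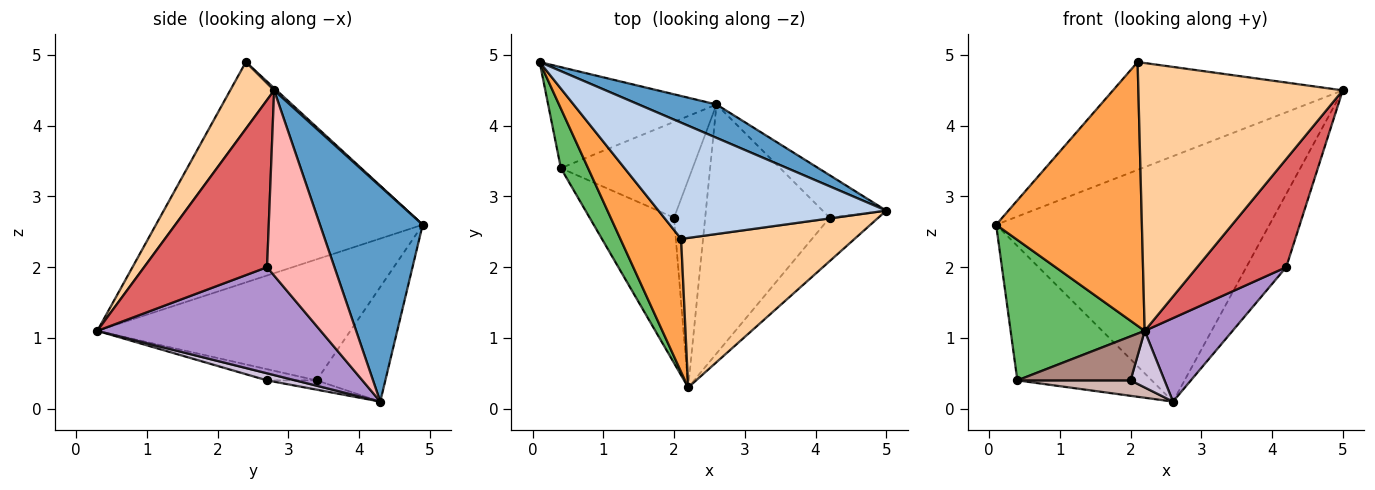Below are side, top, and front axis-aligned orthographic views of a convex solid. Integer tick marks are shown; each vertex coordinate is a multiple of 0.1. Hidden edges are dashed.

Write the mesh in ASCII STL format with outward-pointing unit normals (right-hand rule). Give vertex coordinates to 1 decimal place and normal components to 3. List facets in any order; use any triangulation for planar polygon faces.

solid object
 facet normal 0.349 0.929 0.126
  outer loop
   vertex 2.6 4.3 0.1
   vertex 0.1 4.9 2.6
   vertex 5.0 2.8 4.5
  endloop
 endfacet
 facet normal 0.007 0.680 0.733
  outer loop
   vertex 2.1 2.4 4.9
   vertex 5.0 2.8 4.5
   vertex 0.1 4.9 2.6
  endloop
 endfacet
 facet normal -0.853 -0.466 0.235
  outer loop
   vertex 2.1 2.4 4.9
   vertex 0.1 4.9 2.6
   vertex 2.2 0.3 1.1
  endloop
 endfacet
 facet normal 0.184 -0.858 0.479
  outer loop
   vertex 2.1 2.4 4.9
   vertex 2.2 0.3 1.1
   vertex 5.0 2.8 4.5
  endloop
 endfacet
 facet normal -0.867 -0.459 0.195
  outer loop
   vertex 0.4 3.4 0.4
   vertex 2.2 0.3 1.1
   vertex 0.1 4.9 2.6
  endloop
 endfacet
 facet normal -0.379 0.740 -0.556
  outer loop
   vertex 0.4 3.4 0.4
   vertex 0.1 4.9 2.6
   vertex 2.6 4.3 0.1
  endloop
 endfacet
 facet normal 0.788 -0.571 -0.229
  outer loop
   vertex 4.2 2.7 2.0
   vertex 5.0 2.8 4.5
   vertex 2.2 0.3 1.1
  endloop
 endfacet
 facet normal 0.825 0.488 -0.284
  outer loop
   vertex 4.2 2.7 2.0
   vertex 2.6 4.3 0.1
   vertex 5.0 2.8 4.5
  endloop
 endfacet
 facet normal 0.629 -0.247 -0.737
  outer loop
   vertex 4.2 2.7 2.0
   vertex 2.2 0.3 1.1
   vertex 2.6 4.3 0.1
  endloop
 endfacet
 facet normal 0.214 -0.257 -0.942
  outer loop
   vertex 2.0 2.7 0.4
   vertex 2.6 4.3 0.1
   vertex 2.2 0.3 1.1
  endloop
 endfacet
 facet normal -0.126 -0.287 -0.950
  outer loop
   vertex 2.0 2.7 0.4
   vertex 2.2 0.3 1.1
   vertex 0.4 3.4 0.4
  endloop
 endfacet
 facet normal -0.069 -0.159 -0.985
  outer loop
   vertex 2.0 2.7 0.4
   vertex 0.4 3.4 0.4
   vertex 2.6 4.3 0.1
  endloop
 endfacet
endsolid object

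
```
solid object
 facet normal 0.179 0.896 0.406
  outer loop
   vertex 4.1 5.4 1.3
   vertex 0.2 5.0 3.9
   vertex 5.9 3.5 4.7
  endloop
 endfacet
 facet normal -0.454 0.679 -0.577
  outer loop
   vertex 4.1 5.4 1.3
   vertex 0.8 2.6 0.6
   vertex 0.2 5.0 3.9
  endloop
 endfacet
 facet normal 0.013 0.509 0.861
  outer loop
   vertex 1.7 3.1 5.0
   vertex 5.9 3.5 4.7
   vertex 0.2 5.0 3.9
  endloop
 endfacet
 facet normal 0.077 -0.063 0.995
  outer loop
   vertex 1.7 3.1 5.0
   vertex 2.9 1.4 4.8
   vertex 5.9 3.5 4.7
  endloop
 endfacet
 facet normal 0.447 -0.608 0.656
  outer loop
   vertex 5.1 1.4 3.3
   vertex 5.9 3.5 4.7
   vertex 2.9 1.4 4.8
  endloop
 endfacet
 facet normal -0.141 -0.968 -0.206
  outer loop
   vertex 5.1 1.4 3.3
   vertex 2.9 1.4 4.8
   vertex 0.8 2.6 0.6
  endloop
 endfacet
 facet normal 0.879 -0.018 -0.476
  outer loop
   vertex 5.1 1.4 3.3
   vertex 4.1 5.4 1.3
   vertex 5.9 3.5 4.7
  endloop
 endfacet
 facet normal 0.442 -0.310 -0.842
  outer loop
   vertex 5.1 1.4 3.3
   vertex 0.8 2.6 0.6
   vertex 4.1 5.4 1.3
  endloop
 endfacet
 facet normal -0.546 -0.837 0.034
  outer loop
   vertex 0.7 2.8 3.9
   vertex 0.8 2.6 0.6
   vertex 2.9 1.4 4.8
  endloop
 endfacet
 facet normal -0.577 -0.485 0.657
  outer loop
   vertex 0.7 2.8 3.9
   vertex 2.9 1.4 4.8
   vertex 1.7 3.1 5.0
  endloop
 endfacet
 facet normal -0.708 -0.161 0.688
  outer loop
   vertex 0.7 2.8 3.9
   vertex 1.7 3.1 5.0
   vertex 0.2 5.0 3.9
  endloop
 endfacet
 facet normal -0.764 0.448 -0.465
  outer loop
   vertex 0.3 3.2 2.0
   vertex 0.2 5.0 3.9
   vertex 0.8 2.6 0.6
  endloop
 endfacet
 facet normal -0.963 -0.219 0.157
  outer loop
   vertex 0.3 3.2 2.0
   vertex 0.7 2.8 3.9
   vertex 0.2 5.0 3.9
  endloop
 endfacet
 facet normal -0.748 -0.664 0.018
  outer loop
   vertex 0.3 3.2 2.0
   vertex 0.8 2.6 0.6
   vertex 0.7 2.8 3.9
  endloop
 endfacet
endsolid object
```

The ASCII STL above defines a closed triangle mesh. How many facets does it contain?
14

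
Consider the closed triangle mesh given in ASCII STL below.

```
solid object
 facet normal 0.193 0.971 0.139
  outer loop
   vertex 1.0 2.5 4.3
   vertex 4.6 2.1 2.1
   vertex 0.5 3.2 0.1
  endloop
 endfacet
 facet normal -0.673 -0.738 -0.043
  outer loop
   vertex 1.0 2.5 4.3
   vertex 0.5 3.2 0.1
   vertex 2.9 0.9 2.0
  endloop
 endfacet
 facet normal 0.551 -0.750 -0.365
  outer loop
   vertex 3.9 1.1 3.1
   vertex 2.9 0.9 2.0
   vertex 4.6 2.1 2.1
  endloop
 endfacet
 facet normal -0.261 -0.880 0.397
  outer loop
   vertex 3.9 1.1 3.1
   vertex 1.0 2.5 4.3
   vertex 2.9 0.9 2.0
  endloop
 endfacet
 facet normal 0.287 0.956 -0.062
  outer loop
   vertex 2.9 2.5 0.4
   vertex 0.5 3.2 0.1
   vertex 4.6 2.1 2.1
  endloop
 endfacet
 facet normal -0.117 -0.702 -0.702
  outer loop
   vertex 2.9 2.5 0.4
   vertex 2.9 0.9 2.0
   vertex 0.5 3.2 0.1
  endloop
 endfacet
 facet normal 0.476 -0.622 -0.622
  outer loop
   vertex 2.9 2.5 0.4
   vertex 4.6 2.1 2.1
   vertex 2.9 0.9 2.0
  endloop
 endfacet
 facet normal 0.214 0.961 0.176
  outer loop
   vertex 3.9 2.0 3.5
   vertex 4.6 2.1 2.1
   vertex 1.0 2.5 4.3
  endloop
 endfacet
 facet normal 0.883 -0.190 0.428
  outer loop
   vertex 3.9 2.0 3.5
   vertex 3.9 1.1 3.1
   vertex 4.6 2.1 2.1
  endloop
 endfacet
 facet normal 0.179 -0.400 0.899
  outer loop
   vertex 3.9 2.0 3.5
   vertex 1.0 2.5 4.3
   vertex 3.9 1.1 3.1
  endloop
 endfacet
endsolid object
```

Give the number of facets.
10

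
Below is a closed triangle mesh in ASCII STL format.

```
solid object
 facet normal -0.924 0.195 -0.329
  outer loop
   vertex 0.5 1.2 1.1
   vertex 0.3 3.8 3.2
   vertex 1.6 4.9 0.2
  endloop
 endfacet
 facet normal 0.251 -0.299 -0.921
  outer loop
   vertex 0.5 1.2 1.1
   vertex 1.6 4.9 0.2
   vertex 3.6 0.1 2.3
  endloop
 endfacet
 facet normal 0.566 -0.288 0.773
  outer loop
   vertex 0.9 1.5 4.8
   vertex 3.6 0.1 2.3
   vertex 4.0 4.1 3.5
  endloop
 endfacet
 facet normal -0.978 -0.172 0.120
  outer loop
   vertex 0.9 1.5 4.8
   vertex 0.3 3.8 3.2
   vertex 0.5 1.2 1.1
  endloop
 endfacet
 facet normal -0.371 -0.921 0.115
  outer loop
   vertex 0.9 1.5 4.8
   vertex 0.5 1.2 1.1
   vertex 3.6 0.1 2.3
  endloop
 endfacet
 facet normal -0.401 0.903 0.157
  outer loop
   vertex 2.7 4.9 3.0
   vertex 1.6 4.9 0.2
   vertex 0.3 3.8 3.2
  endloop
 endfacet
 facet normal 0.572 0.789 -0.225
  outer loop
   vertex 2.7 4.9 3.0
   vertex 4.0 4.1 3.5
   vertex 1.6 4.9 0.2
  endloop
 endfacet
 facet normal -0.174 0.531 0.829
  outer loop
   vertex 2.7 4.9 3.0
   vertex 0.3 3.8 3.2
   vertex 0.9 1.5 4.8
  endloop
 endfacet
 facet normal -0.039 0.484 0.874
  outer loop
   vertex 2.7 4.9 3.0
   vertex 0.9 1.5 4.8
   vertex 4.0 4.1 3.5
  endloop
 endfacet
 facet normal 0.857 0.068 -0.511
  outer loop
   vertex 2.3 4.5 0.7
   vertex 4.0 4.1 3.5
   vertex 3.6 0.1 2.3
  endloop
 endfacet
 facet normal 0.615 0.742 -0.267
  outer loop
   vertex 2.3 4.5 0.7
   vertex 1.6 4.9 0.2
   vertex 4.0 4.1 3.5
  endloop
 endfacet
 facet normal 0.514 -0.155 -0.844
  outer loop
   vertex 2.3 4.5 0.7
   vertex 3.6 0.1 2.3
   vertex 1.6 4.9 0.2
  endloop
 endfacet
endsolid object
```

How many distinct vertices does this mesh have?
8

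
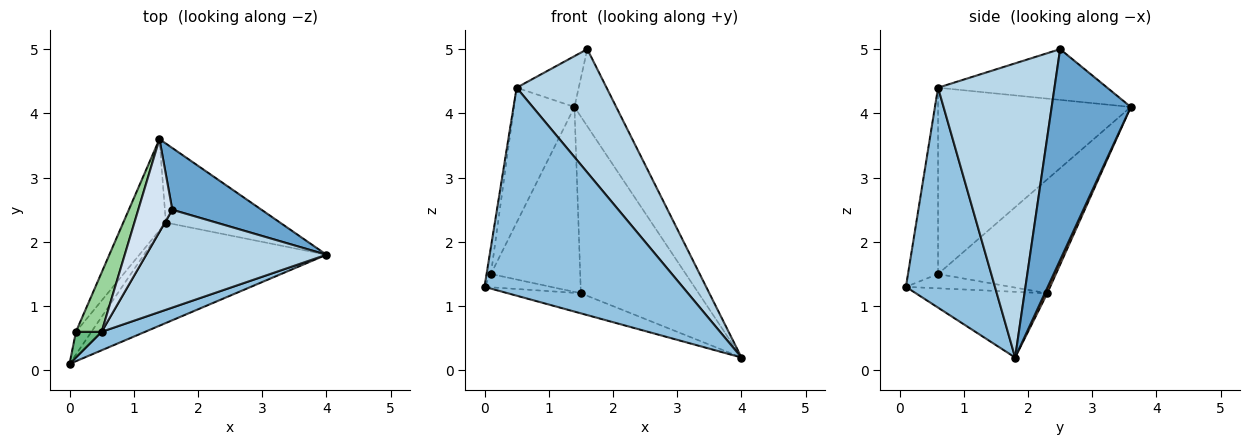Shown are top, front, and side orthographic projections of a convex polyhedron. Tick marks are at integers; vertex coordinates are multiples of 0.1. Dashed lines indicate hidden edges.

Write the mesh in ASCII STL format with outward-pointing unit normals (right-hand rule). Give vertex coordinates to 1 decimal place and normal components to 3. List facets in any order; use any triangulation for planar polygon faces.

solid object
 facet normal 0.828 0.437 0.350
  outer loop
   vertex 1.6 2.5 5.0
   vertex 4.0 1.8 0.2
   vertex 1.4 3.6 4.1
  endloop
 endfacet
 facet normal 0.409 -0.909 0.081
  outer loop
   vertex 0.5 0.6 4.4
   vertex 0.0 0.1 1.3
   vertex 4.0 1.8 0.2
  endloop
 endfacet
 facet normal 0.712 -0.550 0.436
  outer loop
   vertex 0.5 0.6 4.4
   vertex 4.0 1.8 0.2
   vertex 1.6 2.5 5.0
  endloop
 endfacet
 facet normal -0.794 0.292 0.533
  outer loop
   vertex 0.5 0.6 4.4
   vertex 1.6 2.5 5.0
   vertex 1.4 3.6 4.1
  endloop
 endfacet
 facet normal -0.333 0.185 -0.925
  outer loop
   vertex 1.5 2.3 1.2
   vertex 4.0 1.8 0.2
   vertex 0.0 0.1 1.3
  endloop
 endfacet
 facet normal 0.019 0.913 -0.408
  outer loop
   vertex 1.5 2.3 1.2
   vertex 1.4 3.6 4.1
   vertex 4.0 1.8 0.2
  endloop
 endfacet
 facet normal -0.624 0.395 -0.675
  outer loop
   vertex 0.1 0.6 1.5
   vertex 1.5 2.3 1.2
   vertex 0.0 0.1 1.3
  endloop
 endfacet
 facet normal -0.764 0.579 -0.286
  outer loop
   vertex 0.1 0.6 1.5
   vertex 1.4 3.6 4.1
   vertex 1.5 2.3 1.2
  endloop
 endfacet
 facet normal -0.981 0.142 0.135
  outer loop
   vertex 0.1 0.6 1.5
   vertex 0.0 0.1 1.3
   vertex 0.5 0.6 4.4
  endloop
 endfacet
 facet normal -0.946 0.297 0.130
  outer loop
   vertex 0.1 0.6 1.5
   vertex 0.5 0.6 4.4
   vertex 1.4 3.6 4.1
  endloop
 endfacet
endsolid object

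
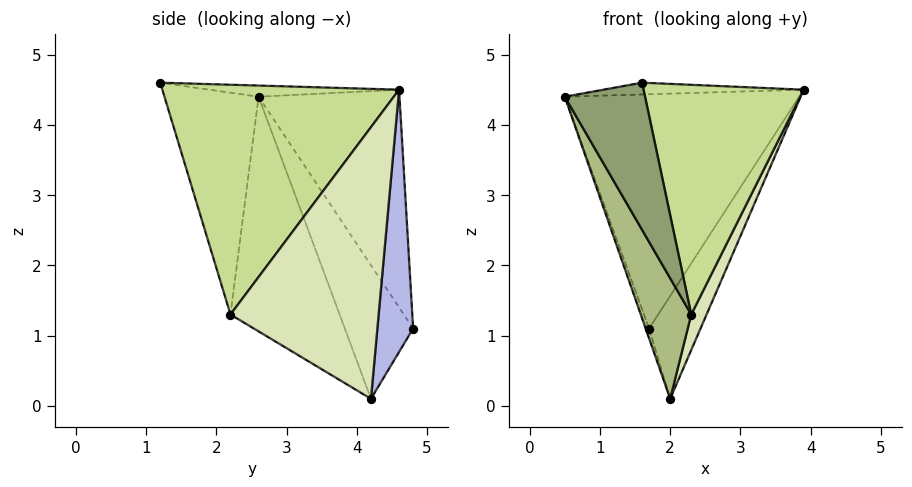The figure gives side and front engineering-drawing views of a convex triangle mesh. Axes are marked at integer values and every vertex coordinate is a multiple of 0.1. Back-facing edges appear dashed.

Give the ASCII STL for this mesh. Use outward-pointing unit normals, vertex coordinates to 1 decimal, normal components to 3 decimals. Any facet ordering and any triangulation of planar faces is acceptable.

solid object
 facet normal -0.077 0.081 0.994
  outer loop
   vertex 1.6 1.2 4.6
   vertex 3.9 4.6 4.5
   vertex 0.5 2.6 4.4
  endloop
 endfacet
 facet normal -0.481 0.800 0.358
  outer loop
   vertex 1.7 4.8 1.1
   vertex 0.5 2.6 4.4
   vertex 3.9 4.6 4.5
  endloop
 endfacet
 facet normal -0.949 0.048 -0.313
  outer loop
   vertex 1.7 4.8 1.1
   vertex 2.0 4.2 0.1
   vertex 0.5 2.6 4.4
  endloop
 endfacet
 facet normal 0.544 0.782 -0.306
  outer loop
   vertex 1.7 4.8 1.1
   vertex 3.9 4.6 4.5
   vertex 2.0 4.2 0.1
  endloop
 endfacet
 facet normal -0.716 -0.611 -0.337
  outer loop
   vertex 2.3 2.2 1.3
   vertex 1.6 1.2 4.6
   vertex 0.5 2.6 4.4
  endloop
 endfacet
 facet normal -0.821 -0.380 -0.427
  outer loop
   vertex 2.3 2.2 1.3
   vertex 0.5 2.6 4.4
   vertex 2.0 4.2 0.1
  endloop
 endfacet
 facet normal 0.828 -0.560 0.006
  outer loop
   vertex 2.3 2.2 1.3
   vertex 3.9 4.6 4.5
   vertex 1.6 1.2 4.6
  endloop
 endfacet
 facet normal 0.917 -0.095 -0.387
  outer loop
   vertex 2.3 2.2 1.3
   vertex 2.0 4.2 0.1
   vertex 3.9 4.6 4.5
  endloop
 endfacet
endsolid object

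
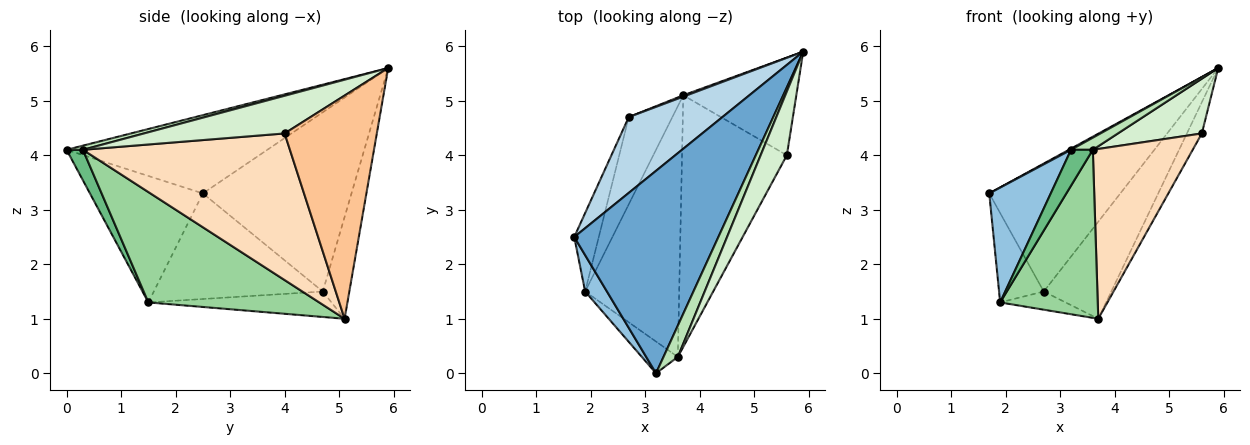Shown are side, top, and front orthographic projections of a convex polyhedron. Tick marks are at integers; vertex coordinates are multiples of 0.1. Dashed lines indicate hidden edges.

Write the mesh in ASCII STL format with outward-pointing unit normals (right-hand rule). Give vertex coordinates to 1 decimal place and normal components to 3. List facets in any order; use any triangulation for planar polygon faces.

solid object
 facet normal -0.477 -0.005 0.879
  outer loop
   vertex 3.2 0.0 4.1
   vertex 5.9 5.9 5.6
   vertex 1.7 2.5 3.3
  endloop
 endfacet
 facet normal -0.868 -0.473 0.150
  outer loop
   vertex 1.9 1.5 1.3
   vertex 3.2 0.0 4.1
   vertex 1.7 2.5 3.3
  endloop
 endfacet
 facet normal -0.698 0.616 0.365
  outer loop
   vertex 2.7 4.7 1.5
   vertex 1.7 2.5 3.3
   vertex 5.9 5.9 5.6
  endloop
 endfacet
 facet normal -0.366 0.931 0.013
  outer loop
   vertex 2.7 4.7 1.5
   vertex 5.9 5.9 5.6
   vertex 3.7 5.1 1.0
  endloop
 endfacet
 facet normal -0.943 0.250 -0.219
  outer loop
   vertex 2.7 4.7 1.5
   vertex 1.9 1.5 1.3
   vertex 1.7 2.5 3.3
  endloop
 endfacet
 facet normal -0.496 0.177 -0.850
  outer loop
   vertex 2.7 4.7 1.5
   vertex 3.7 5.1 1.0
   vertex 1.9 1.5 1.3
  endloop
 endfacet
 facet normal 0.883 0.143 -0.447
  outer loop
   vertex 5.6 4.0 4.4
   vertex 3.7 5.1 1.0
   vertex 5.9 5.9 5.6
  endloop
 endfacet
 facet normal 0.757 -0.365 -0.541
  outer loop
   vertex 3.6 0.3 4.1
   vertex 3.7 5.1 1.0
   vertex 5.6 4.0 4.4
  endloop
 endfacet
 facet normal 0.490 -0.653 -0.577
  outer loop
   vertex 3.6 0.3 4.1
   vertex 3.2 0.0 4.1
   vertex 1.9 1.5 1.3
  endloop
 endfacet
 facet normal 0.698 -0.399 -0.595
  outer loop
   vertex 3.6 0.3 4.1
   vertex 1.9 1.5 1.3
   vertex 3.7 5.1 1.0
  endloop
 endfacet
 facet normal 0.261 -0.348 0.900
  outer loop
   vertex 3.6 0.3 4.1
   vertex 5.9 5.9 5.6
   vertex 3.2 0.0 4.1
  endloop
 endfacet
 facet normal 0.737 -0.440 0.513
  outer loop
   vertex 3.6 0.3 4.1
   vertex 5.6 4.0 4.4
   vertex 5.9 5.9 5.6
  endloop
 endfacet
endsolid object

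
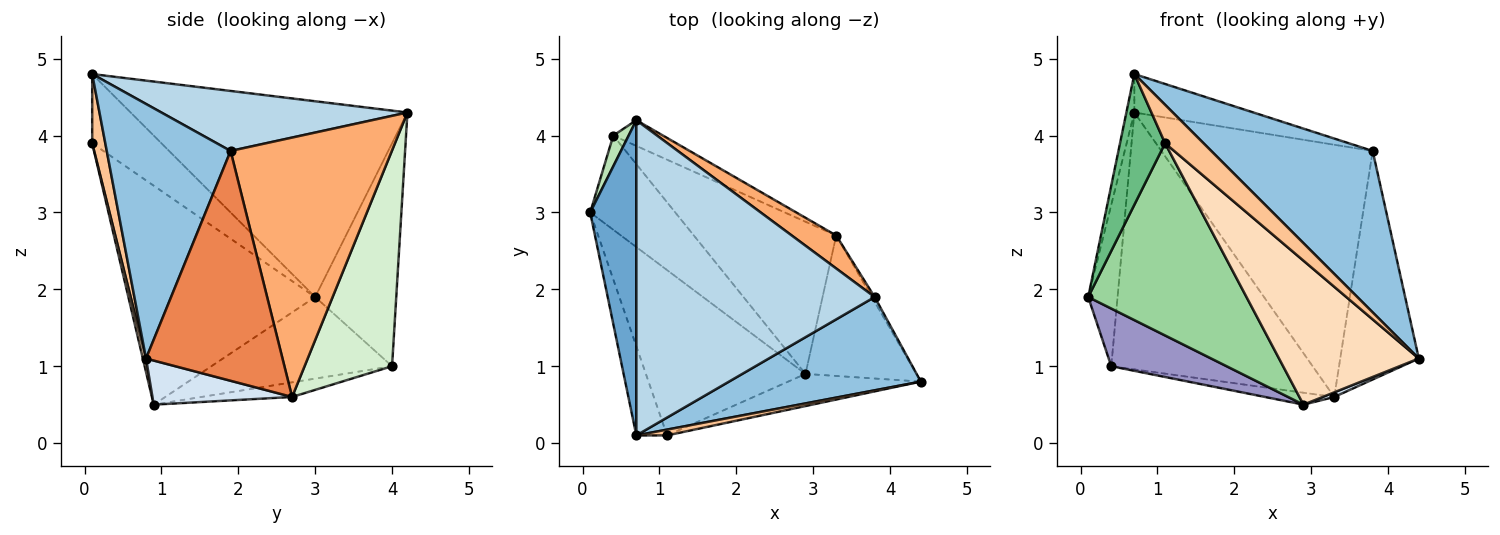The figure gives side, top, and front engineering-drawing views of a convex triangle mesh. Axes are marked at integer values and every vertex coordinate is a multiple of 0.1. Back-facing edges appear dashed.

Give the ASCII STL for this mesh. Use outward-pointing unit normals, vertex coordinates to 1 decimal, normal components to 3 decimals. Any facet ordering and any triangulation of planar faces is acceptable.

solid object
 facet normal -0.973 0.028 0.229
  outer loop
   vertex 0.7 4.2 4.3
   vertex 0.1 3.0 1.9
   vertex 0.7 0.1 4.8
  endloop
 endfacet
 facet normal 0.553 -0.721 0.417
  outer loop
   vertex 3.8 1.9 3.8
   vertex 0.7 0.1 4.8
   vertex 4.4 0.8 1.1
  endloop
 endfacet
 facet normal 0.242 0.117 0.963
  outer loop
   vertex 3.8 1.9 3.8
   vertex 0.7 4.2 4.3
   vertex 0.7 0.1 4.8
  endloop
 endfacet
 facet normal 0.369 -0.031 -0.929
  outer loop
   vertex 3.3 2.7 0.6
   vertex 4.4 0.8 1.1
   vertex 2.9 0.9 0.5
  endloop
 endfacet
 facet normal 0.867 0.499 -0.011
  outer loop
   vertex 3.3 2.7 0.6
   vertex 3.8 1.9 3.8
   vertex 4.4 0.8 1.1
  endloop
 endfacet
 facet normal 0.603 0.791 0.103
  outer loop
   vertex 3.3 2.7 0.6
   vertex 0.7 4.2 4.3
   vertex 3.8 1.9 3.8
  endloop
 endfacet
 facet normal 0.319 -0.937 0.142
  outer loop
   vertex 1.1 0.1 3.9
   vertex 4.4 0.8 1.1
   vertex 0.7 0.1 4.8
  endloop
 endfacet
 facet normal 0.022 -0.976 -0.218
  outer loop
   vertex 1.1 0.1 3.9
   vertex 2.9 0.9 0.5
   vertex 4.4 0.8 1.1
  endloop
 endfacet
 facet normal -0.785 -0.511 -0.349
  outer loop
   vertex 1.1 0.1 3.9
   vertex 0.7 0.1 4.8
   vertex 0.1 3.0 1.9
  endloop
 endfacet
 facet normal -0.667 -0.565 -0.486
  outer loop
   vertex 1.1 0.1 3.9
   vertex 0.1 3.0 1.9
   vertex 2.9 0.9 0.5
  endloop
 endfacet
 facet normal -0.938 0.340 0.065
  outer loop
   vertex 0.4 4.0 1.0
   vertex 0.1 3.0 1.9
   vertex 0.7 4.2 4.3
  endloop
 endfacet
 facet normal 0.397 0.913 -0.091
  outer loop
   vertex 0.4 4.0 1.0
   vertex 0.7 4.2 4.3
   vertex 3.3 2.7 0.6
  endloop
 endfacet
 facet normal -0.633 -0.404 -0.660
  outer loop
   vertex 0.4 4.0 1.0
   vertex 2.9 0.9 0.5
   vertex 0.1 3.0 1.9
  endloop
 endfacet
 facet normal -0.102 0.078 -0.992
  outer loop
   vertex 0.4 4.0 1.0
   vertex 3.3 2.7 0.6
   vertex 2.9 0.9 0.5
  endloop
 endfacet
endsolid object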